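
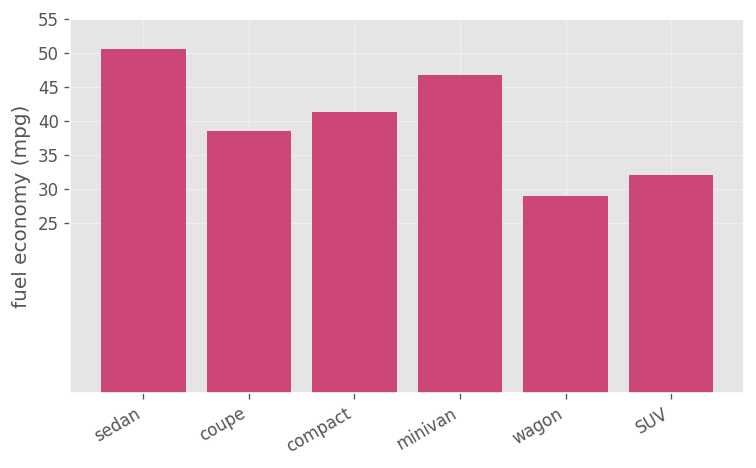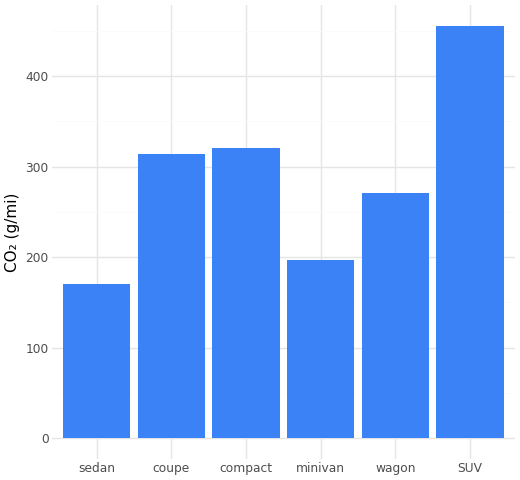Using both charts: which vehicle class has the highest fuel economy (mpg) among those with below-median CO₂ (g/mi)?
Chart 2 median CO₂ (g/mi) ≈ 300; below-median vehicle classes: sedan, minivan, wagon. Among those, sedan has the highest fuel economy (mpg) (≈ 50).

sedan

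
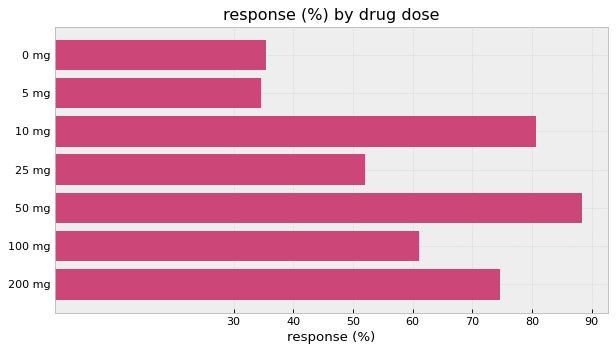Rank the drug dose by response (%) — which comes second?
10 mg

Top 3: 50 mg ≈ 90, 10 mg ≈ 80, 200 mg ≈ 70.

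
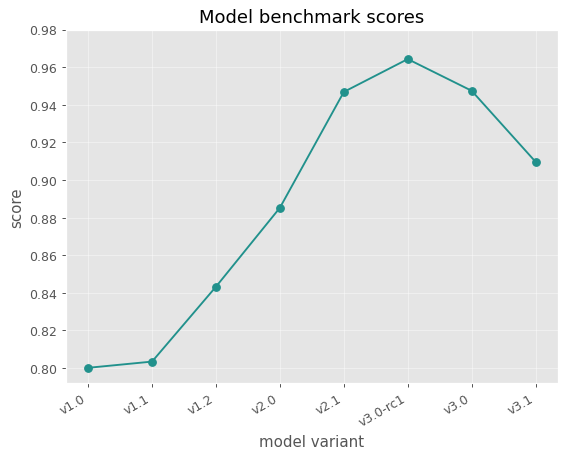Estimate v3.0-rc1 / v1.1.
≈ 1.2×

v3.0-rc1 ≈ 0.96, v1.1 ≈ 0.80; 0.96/0.80 ≈ 1.2.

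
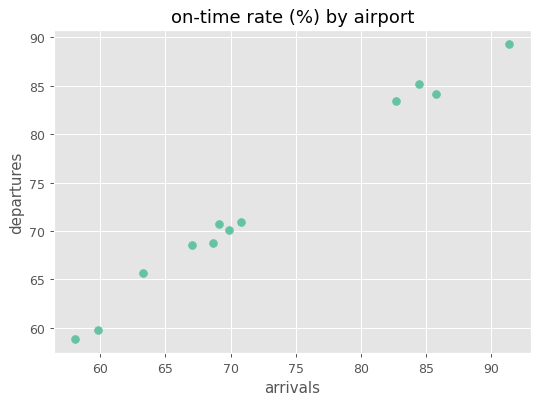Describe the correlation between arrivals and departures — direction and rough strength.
Points are positively correlated; strong (|r| ≈ 1.0).

positive, strong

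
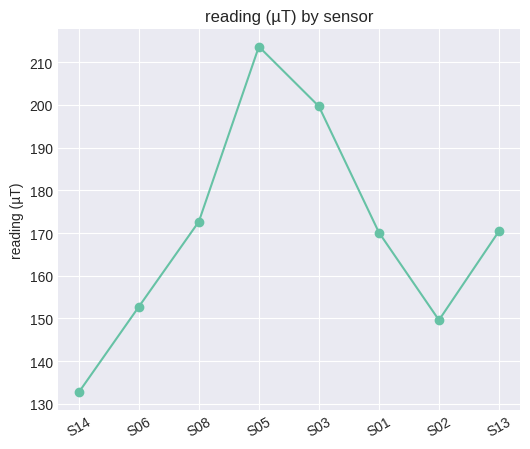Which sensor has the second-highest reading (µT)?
S03

Top 3: S05 ≈ 210, S03 ≈ 200, S08 ≈ 170.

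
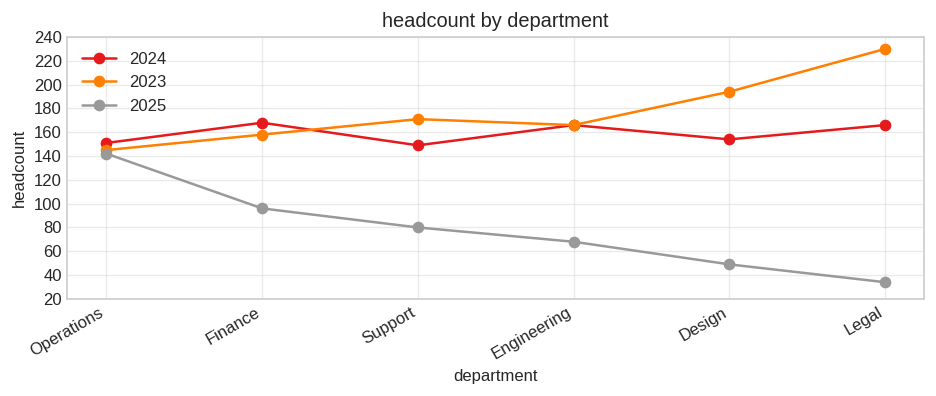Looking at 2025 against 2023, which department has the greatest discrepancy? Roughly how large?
Legal, ≈ 200

Legal: 2025 ≈ 40, 2023 ≈ 240 → gap ≈ 200. Next-largest (Design) is only ≈ 160.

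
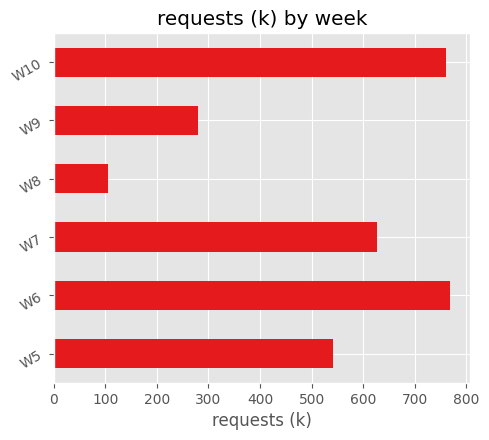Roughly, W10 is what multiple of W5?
≈ 1.6×

W10 ≈ 800, W5 ≈ 500; 800/500 ≈ 1.6.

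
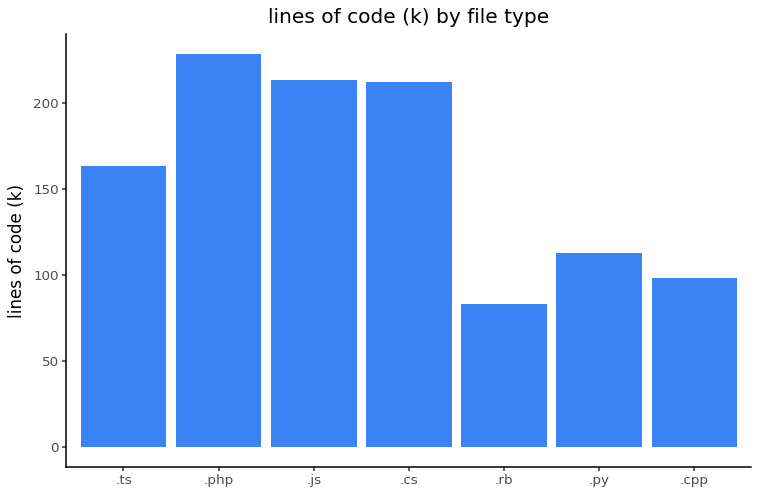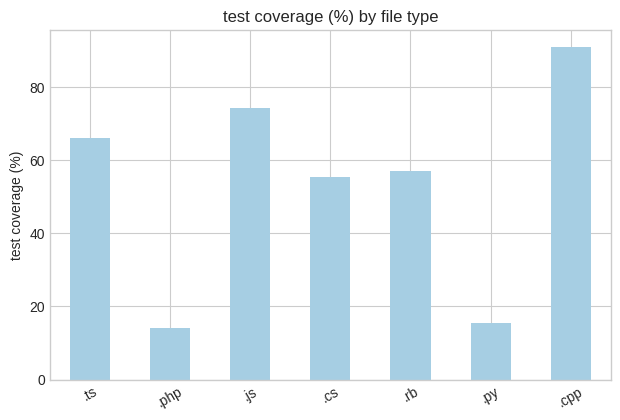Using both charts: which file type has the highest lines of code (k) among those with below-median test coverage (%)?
.php

Chart 2 median test coverage (%) ≈ 60; below-median file types: .php, .cs, .py. Among those, .php has the highest lines of code (k) (≈ 225).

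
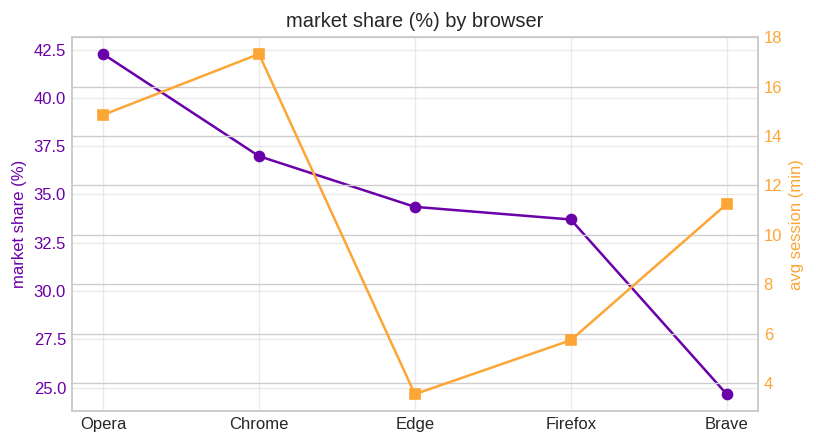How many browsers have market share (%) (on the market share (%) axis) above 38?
Above 38: Opera.

1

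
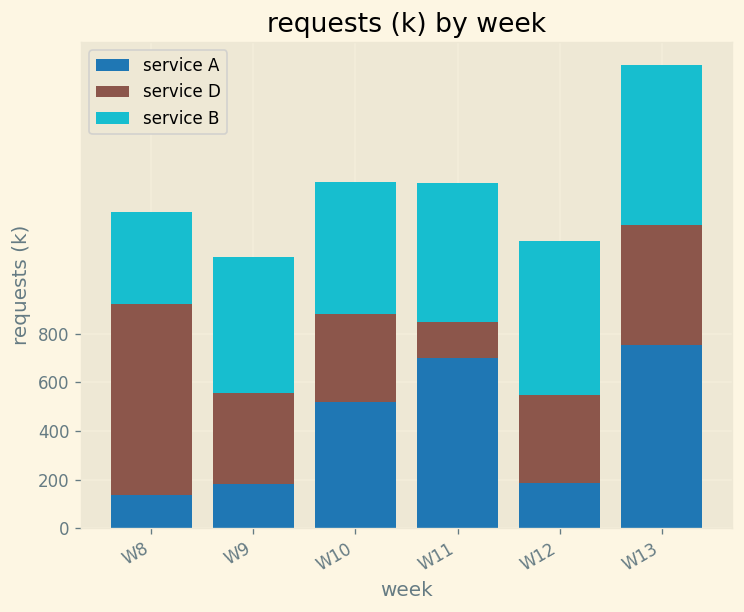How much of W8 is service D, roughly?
service D top ≈ 1000, bottom ≈ 200; segment ≈ 800.

≈ 800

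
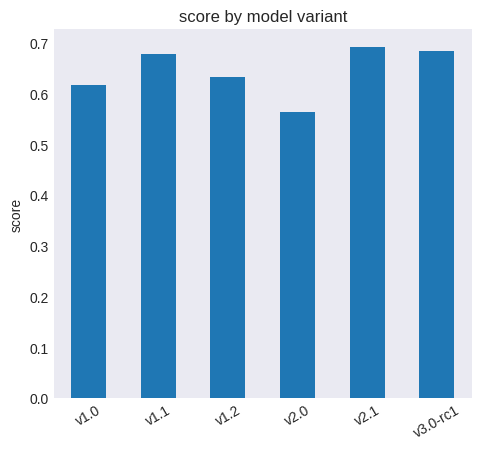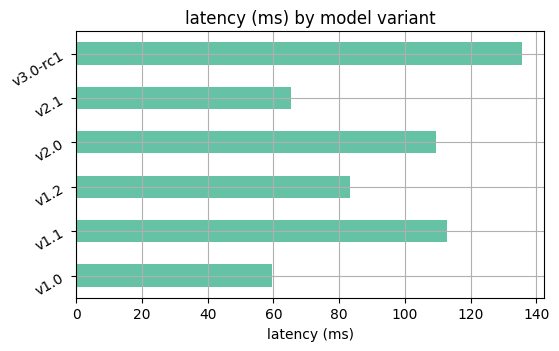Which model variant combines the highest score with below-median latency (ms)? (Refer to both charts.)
Chart 2 median latency (ms) ≈ 100; below-median model variants: v1.0, v1.2, v2.1. Among those, v2.1 has the highest score (≈ 0.7).

v2.1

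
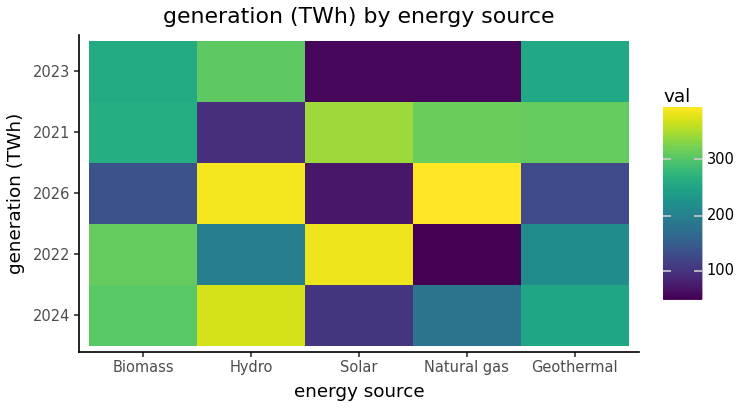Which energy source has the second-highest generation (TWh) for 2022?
Biomass

Top 3 for 2022: Solar ≈ 400, Biomass ≈ 300, Geothermal ≈ 200.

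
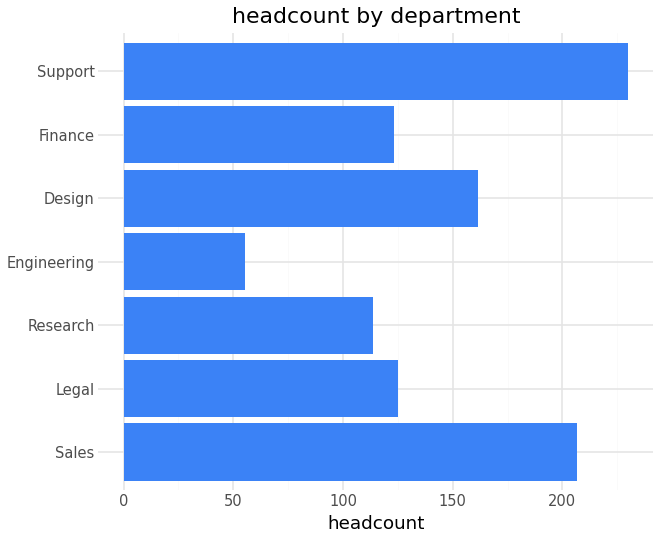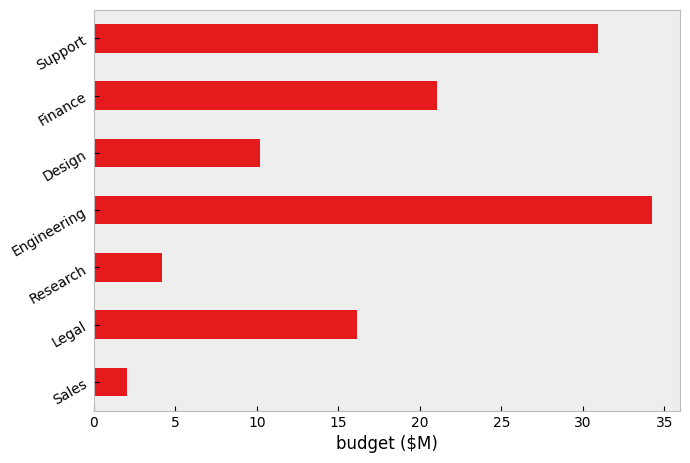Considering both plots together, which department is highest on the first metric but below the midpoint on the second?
Chart 2 median budget ($M) ≈ 15; below-median departments: Sales, Research, Design. Among those, Sales has the highest headcount (≈ 200).

Sales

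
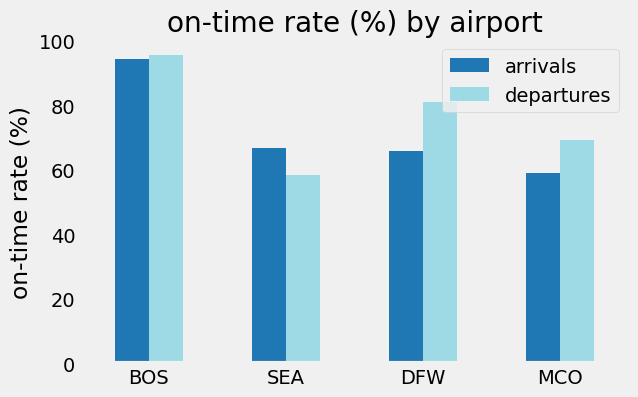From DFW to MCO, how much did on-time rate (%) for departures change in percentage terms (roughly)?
≈ -12.5%

DFW ≈ 80, MCO ≈ 70; (70 − 80) / 80 ≈ -12.5%.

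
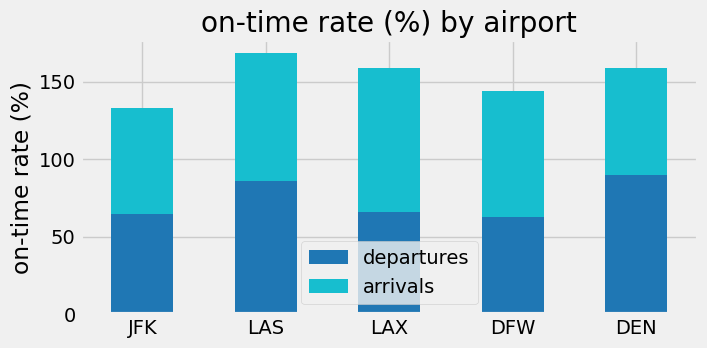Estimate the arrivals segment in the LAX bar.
arrivals top ≈ 160, bottom ≈ 60; segment ≈ 100.

≈ 100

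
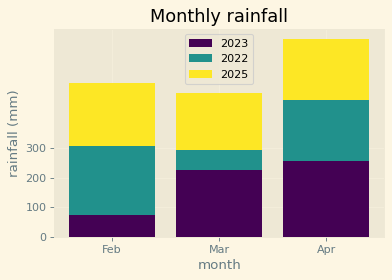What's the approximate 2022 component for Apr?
≈ 200

2022 top ≈ 500, bottom ≈ 300; segment ≈ 200.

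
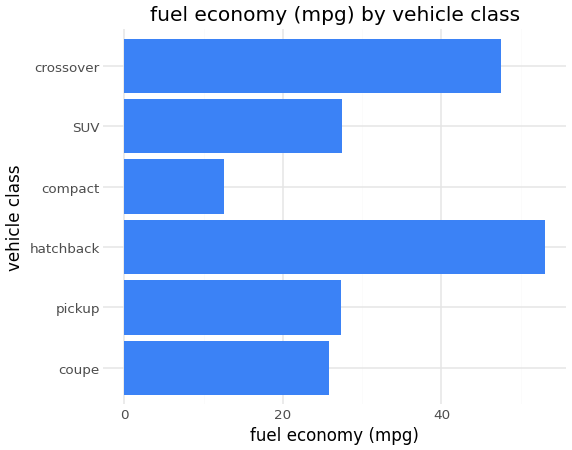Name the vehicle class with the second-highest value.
crossover

Top 3: hatchback ≈ 55, crossover ≈ 45, SUV ≈ 25.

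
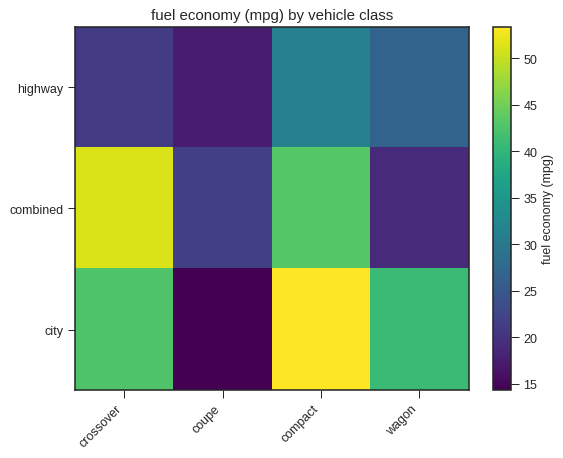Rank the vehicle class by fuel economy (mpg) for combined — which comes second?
compact

Top 3 for combined: crossover ≈ 50, compact ≈ 45, coupe ≈ 20.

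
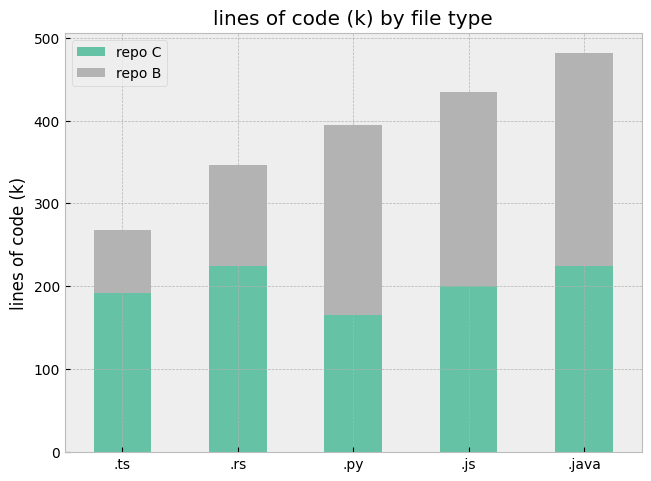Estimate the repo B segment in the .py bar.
≈ 250

repo B top ≈ 400, bottom ≈ 150; segment ≈ 250.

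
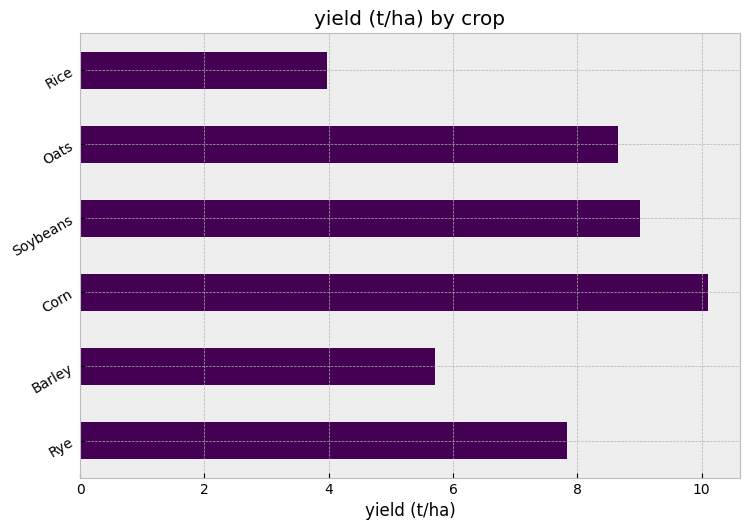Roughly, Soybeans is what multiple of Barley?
Soybeans ≈ 9, Barley ≈ 6; 9/6 ≈ 1.5.

≈ 1.5×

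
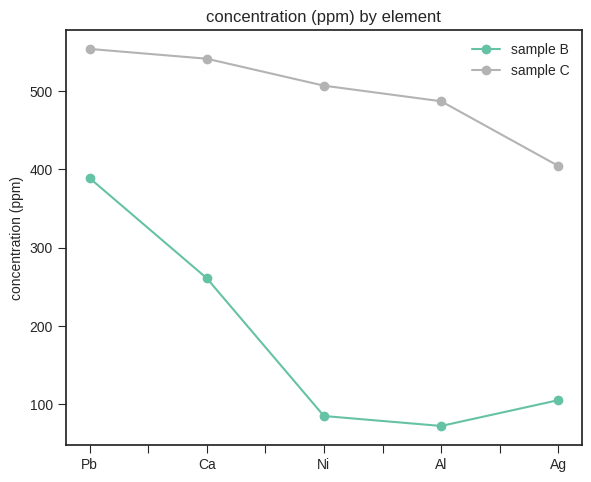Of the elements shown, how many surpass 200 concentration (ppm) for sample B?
2

Above 200: Pb, Ca.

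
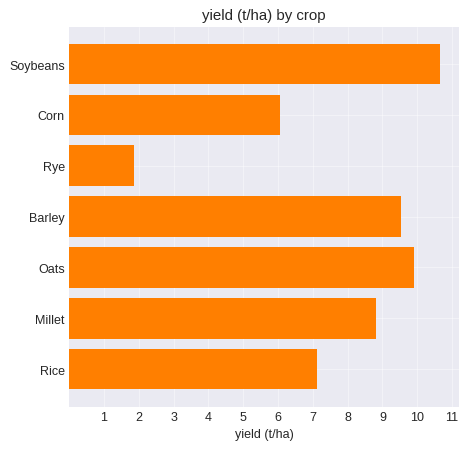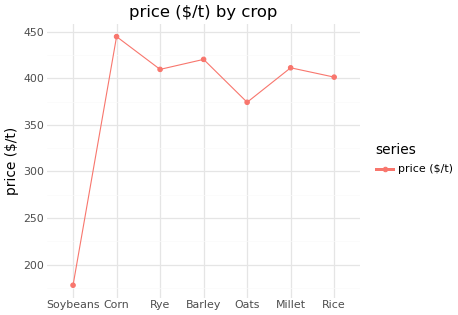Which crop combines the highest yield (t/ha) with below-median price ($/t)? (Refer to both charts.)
Chart 2 median price ($/t) ≈ 400; below-median crops: Soybeans, Oats, Rice. Among those, Soybeans has the highest yield (t/ha) (≈ 11).

Soybeans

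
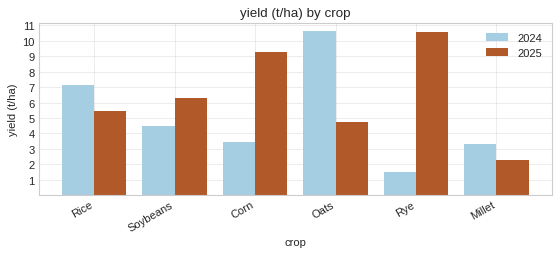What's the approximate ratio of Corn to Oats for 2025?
≈ 1.8×

Corn ≈ 9, Oats ≈ 5; 9/5 ≈ 1.8.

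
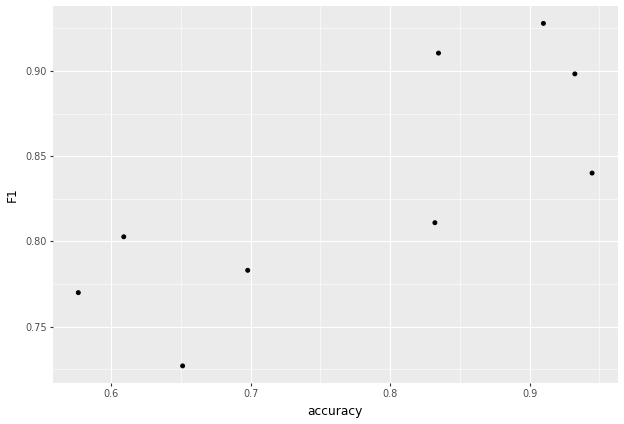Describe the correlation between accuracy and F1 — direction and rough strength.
Points are positively correlated; strong (|r| ≈ 0.8).

positive, strong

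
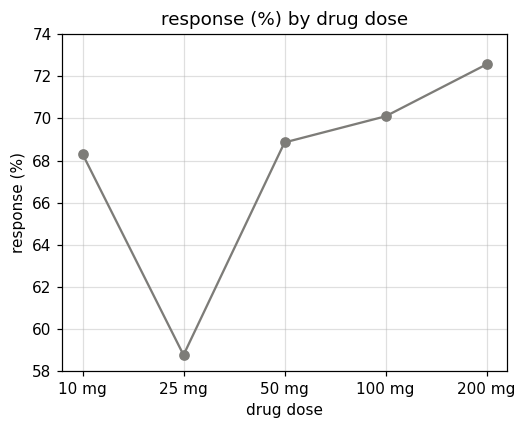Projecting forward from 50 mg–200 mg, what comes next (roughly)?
Last three: 68, 70, 72 → slope ≈ 2/step → next ≈ 74.

≈ 74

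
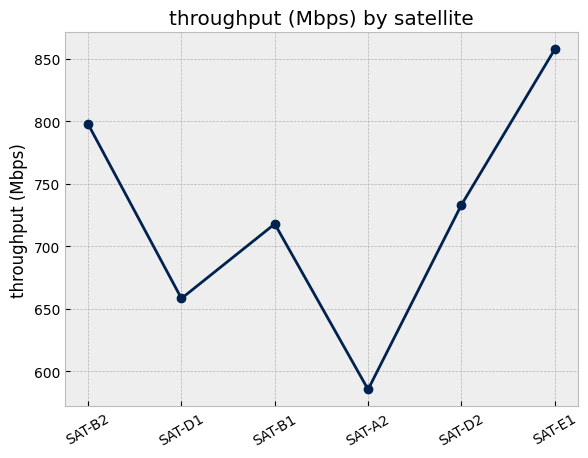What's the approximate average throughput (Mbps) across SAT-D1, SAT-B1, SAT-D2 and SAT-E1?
≈ 738

(650 + 725 + 725 + 850) / 4 ≈ 738.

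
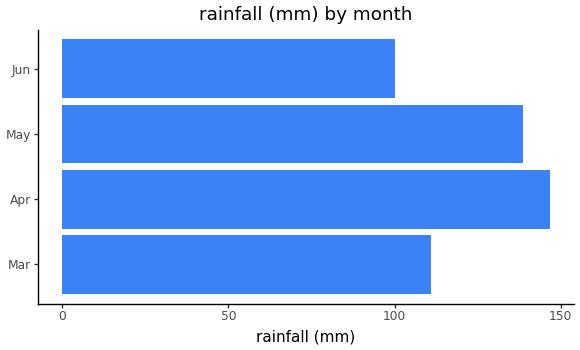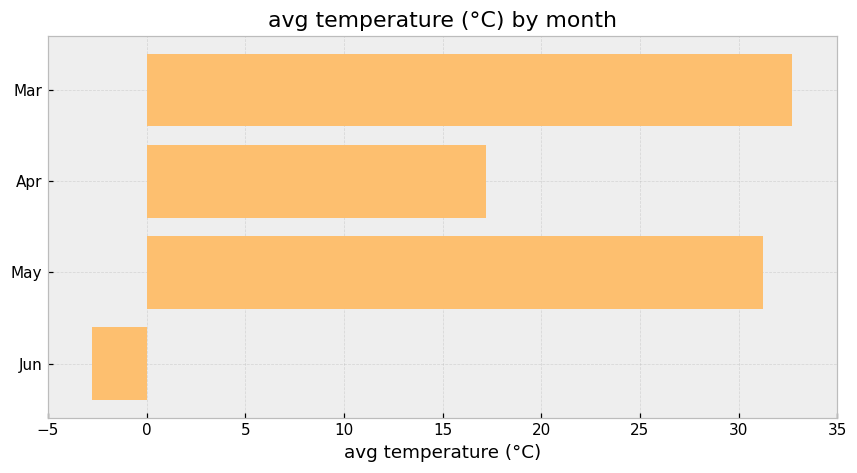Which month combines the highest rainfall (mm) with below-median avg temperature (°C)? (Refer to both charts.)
Chart 2 median avg temperature (°C) ≈ 25; below-median months: Apr, Jun. Among those, Apr has the highest rainfall (mm) (≈ 140).

Apr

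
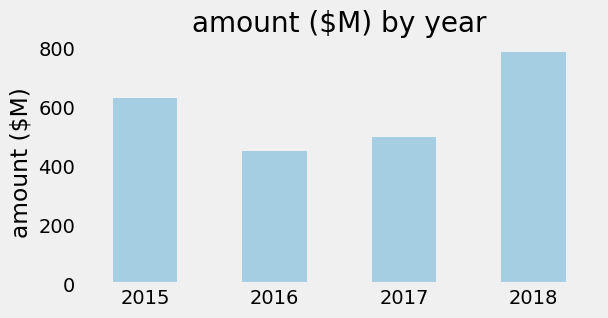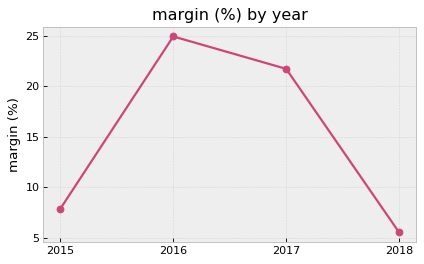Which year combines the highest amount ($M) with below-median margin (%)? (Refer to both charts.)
2018

Chart 2 median margin (%) ≈ 15; below-median years: 2015, 2018. Among those, 2018 has the highest amount ($M) (≈ 800).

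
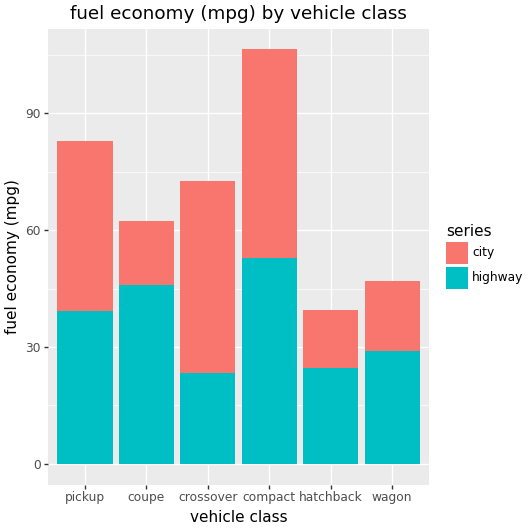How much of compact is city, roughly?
city top ≈ 110, bottom ≈ 50; segment ≈ 60.

≈ 60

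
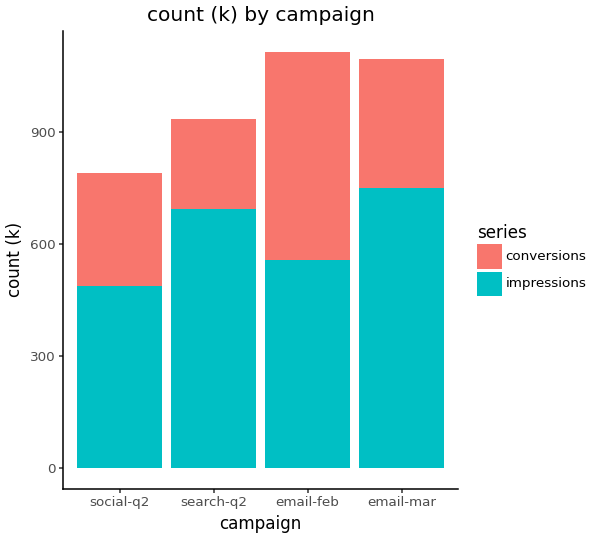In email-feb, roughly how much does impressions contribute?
≈ 600

impressions top ≈ 600, bottom ≈ 0; segment ≈ 600.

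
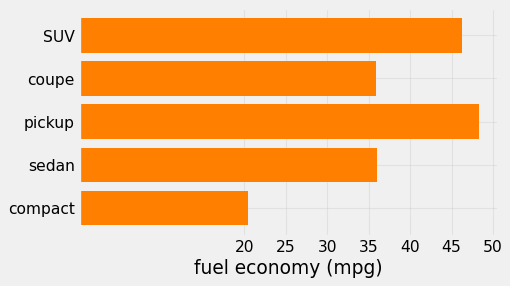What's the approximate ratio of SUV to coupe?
SUV ≈ 45, coupe ≈ 35; 45/35 ≈ 1.29.

≈ 1.29×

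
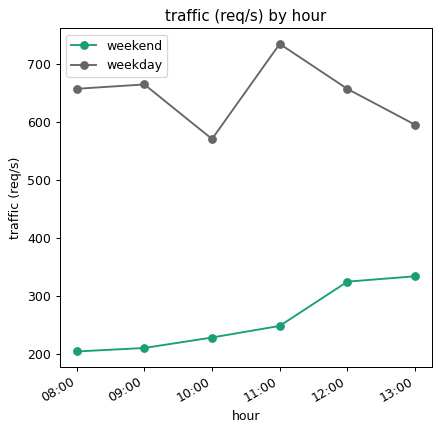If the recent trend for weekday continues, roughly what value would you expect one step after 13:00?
Last three: 750, 650, 600 → slope ≈ -75/step → next ≈ 525.

≈ 525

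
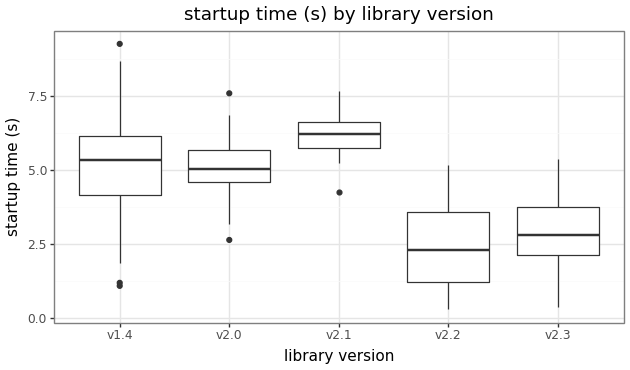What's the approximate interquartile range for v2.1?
≈ 1.0

Q3 ≈ 6.5, Q1 ≈ 5.5; IQR ≈ 1.0.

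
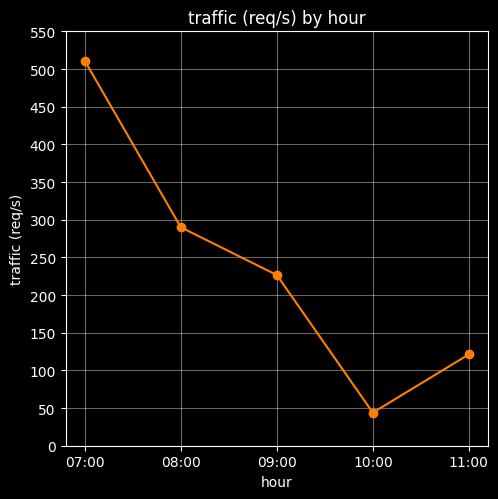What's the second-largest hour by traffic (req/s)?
08:00

Top 3: 07:00 ≈ 500, 08:00 ≈ 300, 09:00 ≈ 250.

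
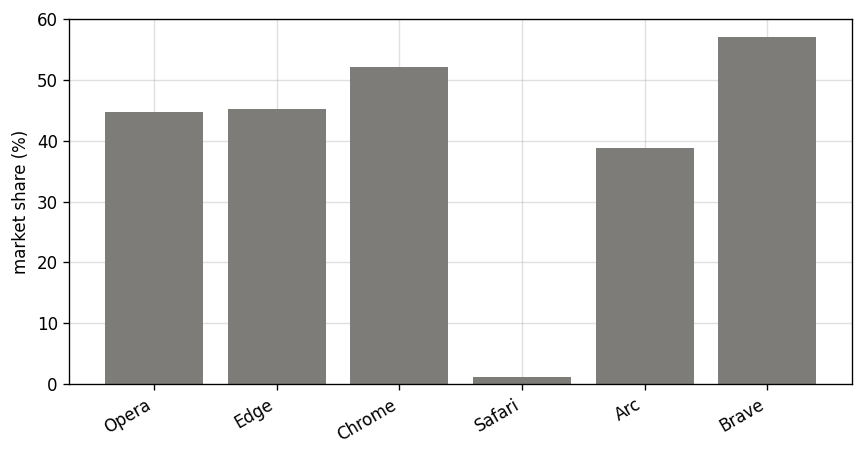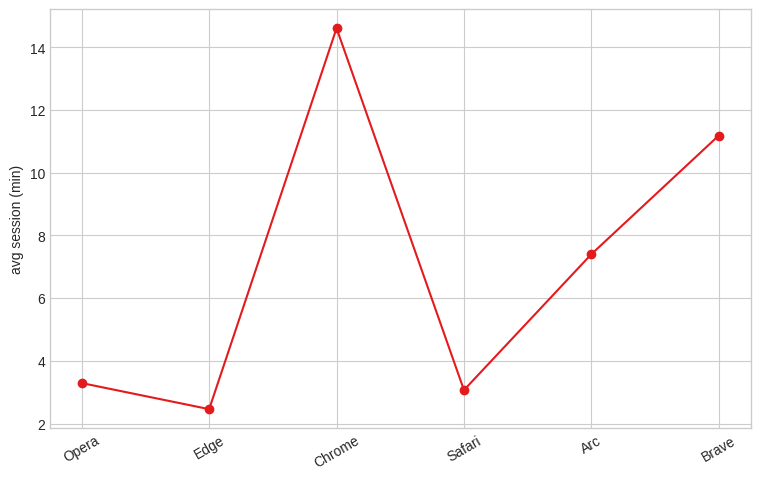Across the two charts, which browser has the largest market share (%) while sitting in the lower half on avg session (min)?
Chart 2 median avg session (min) ≈ 6; below-median browsers: Opera, Edge, Safari. Among those, Edge has the highest market share (%) (≈ 50).

Edge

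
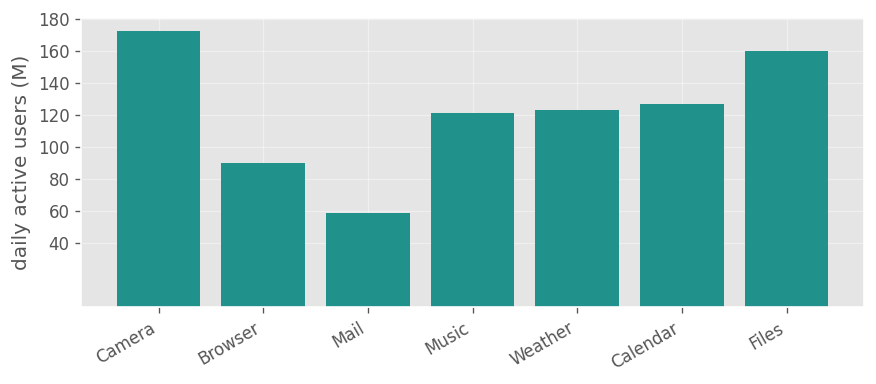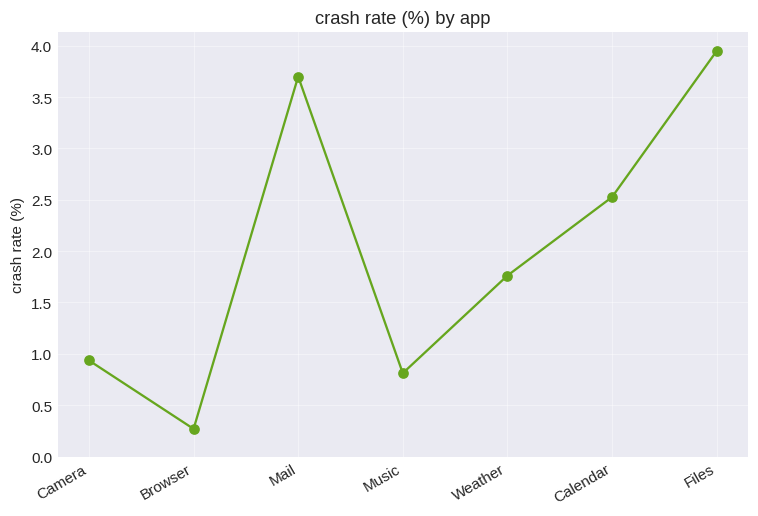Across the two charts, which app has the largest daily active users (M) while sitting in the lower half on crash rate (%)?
Camera

Chart 2 median crash rate (%) ≈ 2; below-median apps: Camera, Browser, Music. Among those, Camera has the highest daily active users (M) (≈ 180).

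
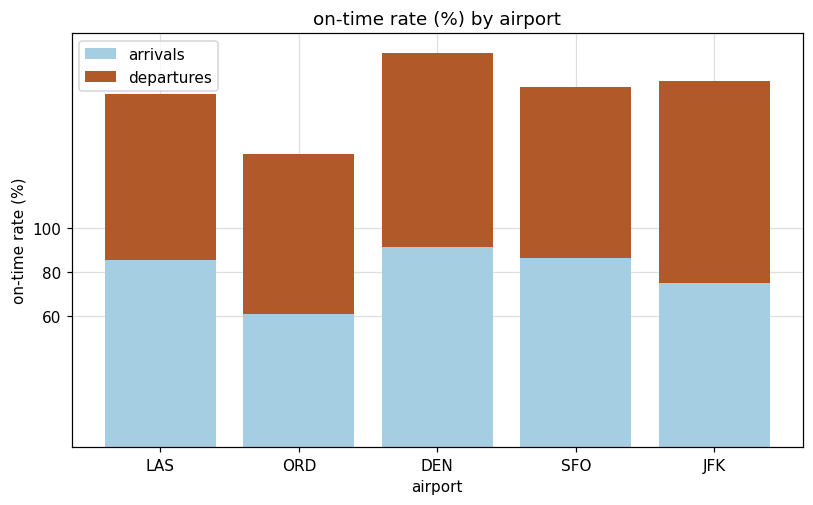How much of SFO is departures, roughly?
departures top ≈ 160, bottom ≈ 80; segment ≈ 80.

≈ 80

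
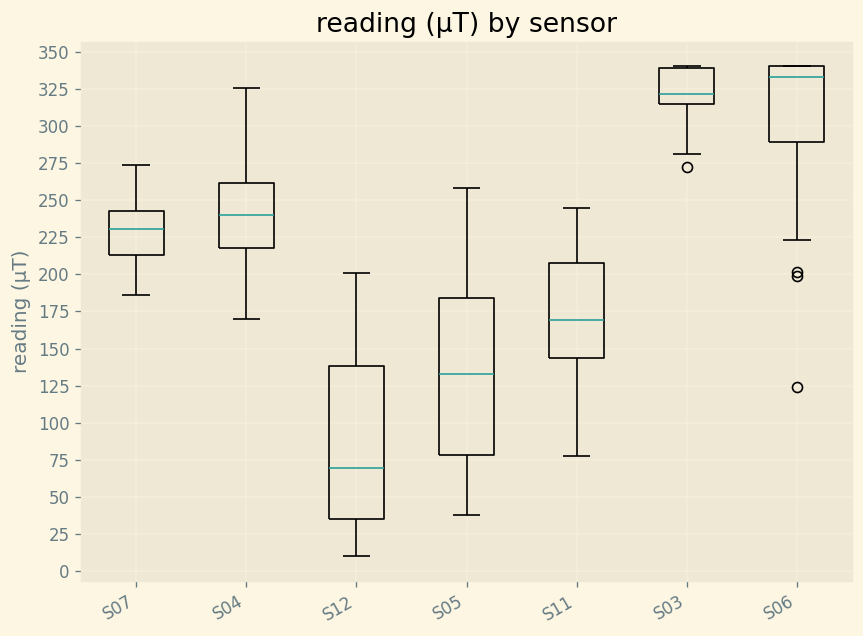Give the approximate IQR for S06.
≈ 50

Q3 ≈ 350, Q1 ≈ 300; IQR ≈ 50.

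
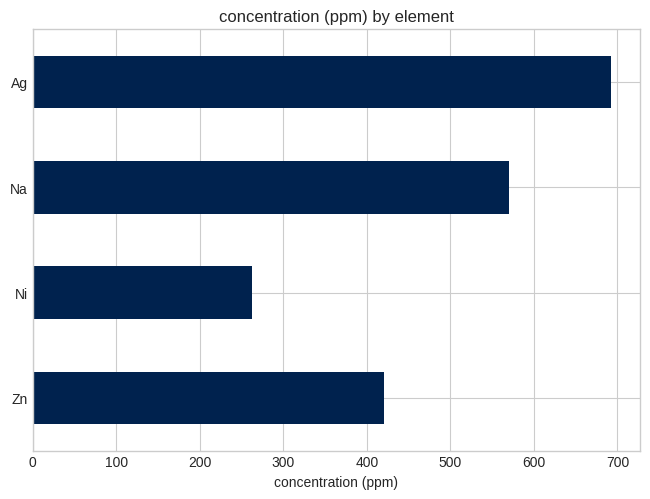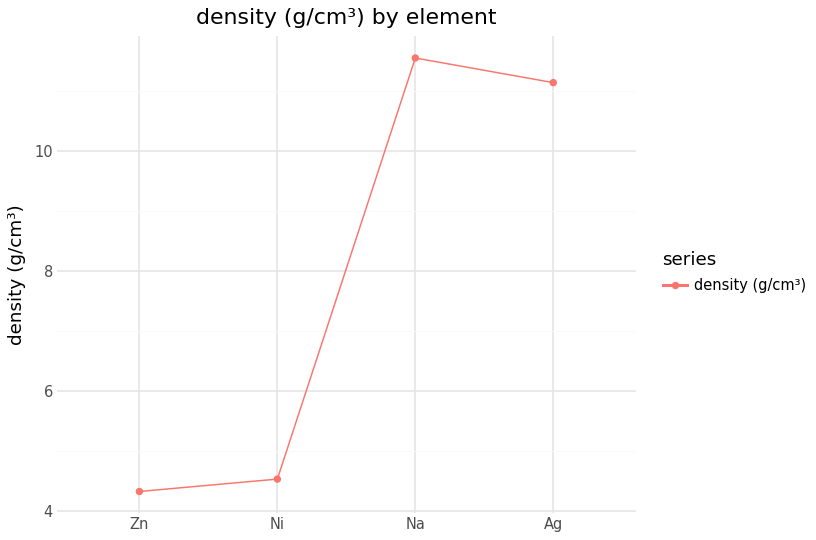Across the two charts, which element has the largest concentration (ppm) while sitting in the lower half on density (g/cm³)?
Chart 2 median density (g/cm³) ≈ 8; below-median elements: Zn, Ni. Among those, Zn has the highest concentration (ppm) (≈ 400).

Zn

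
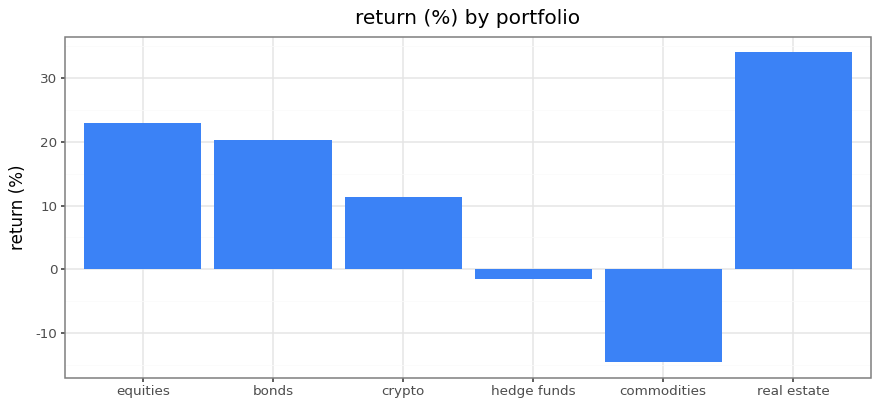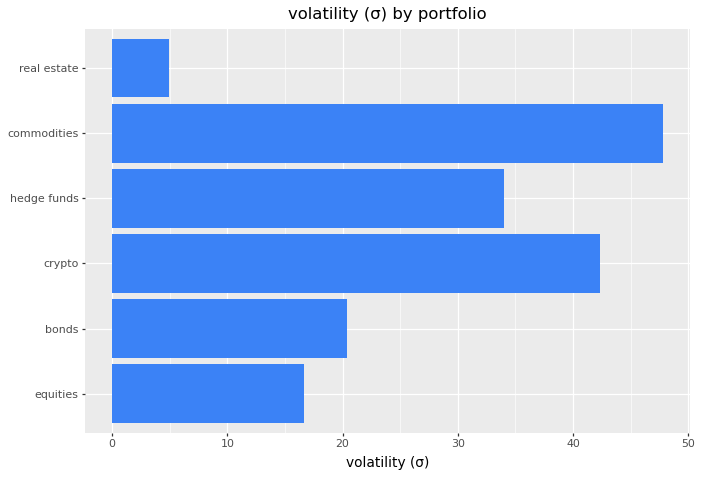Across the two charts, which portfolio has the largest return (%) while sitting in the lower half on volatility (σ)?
Chart 2 median volatility (σ) ≈ 25; below-median portfolios: equities, bonds, real estate. Among those, real estate has the highest return (%) (≈ 35).

real estate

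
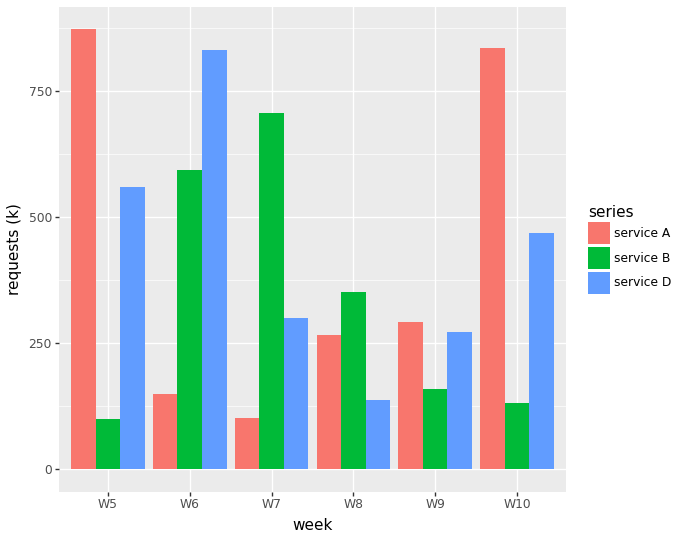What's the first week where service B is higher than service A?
W5: service B ≈ 100 vs service A ≈ 900 (not yet); W6: service B ≈ 600 vs service A ≈ 100 (first crossover).

W6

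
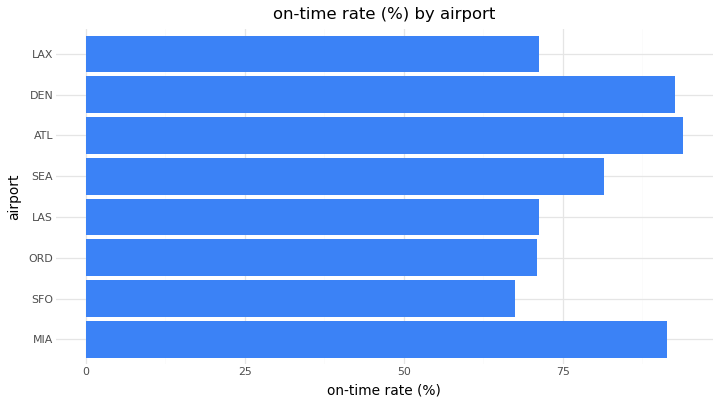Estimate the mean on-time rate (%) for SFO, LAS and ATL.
≈ 77

(70 + 70 + 90) / 3 ≈ 77.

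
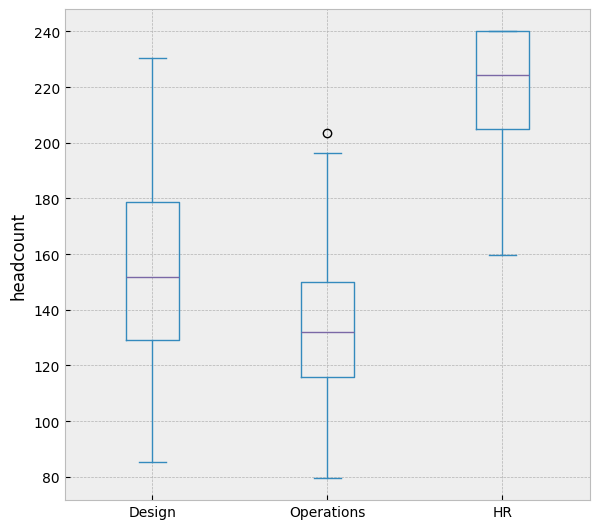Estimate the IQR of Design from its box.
≈ 50

Q3 ≈ 180, Q1 ≈ 130; IQR ≈ 50.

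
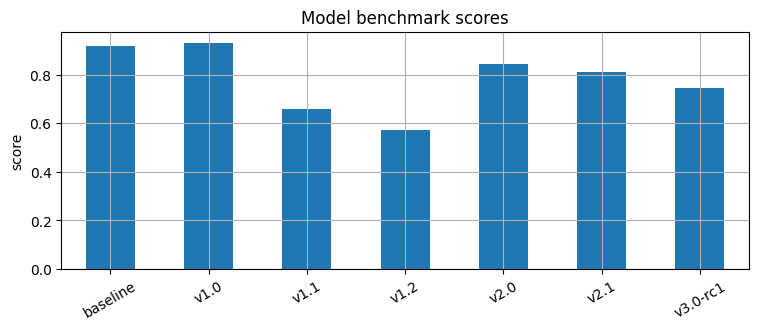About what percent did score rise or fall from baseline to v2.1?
baseline ≈ 0.9, v2.1 ≈ 0.8; (0.8 − 0.9) / 0.9 ≈ -11.1%.

≈ -11.1%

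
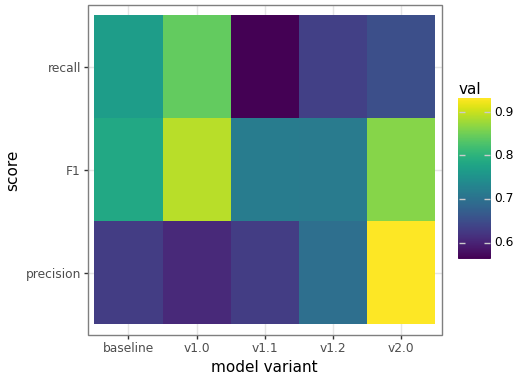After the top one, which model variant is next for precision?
v1.2

Top 3 for precision: v2.0 ≈ 0.95, v1.2 ≈ 0.70, baseline ≈ 0.65.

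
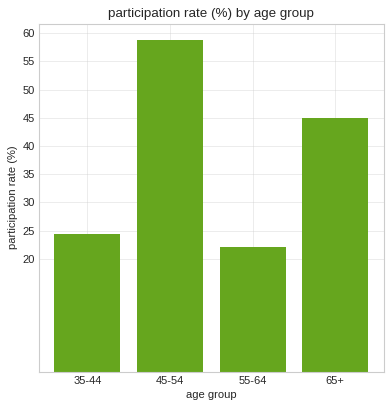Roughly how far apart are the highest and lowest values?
Max 45-54 ≈ 60, min 55-64 ≈ 20; range ≈ 40.

≈ 40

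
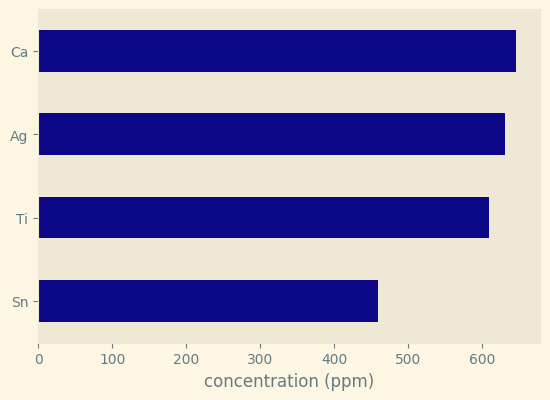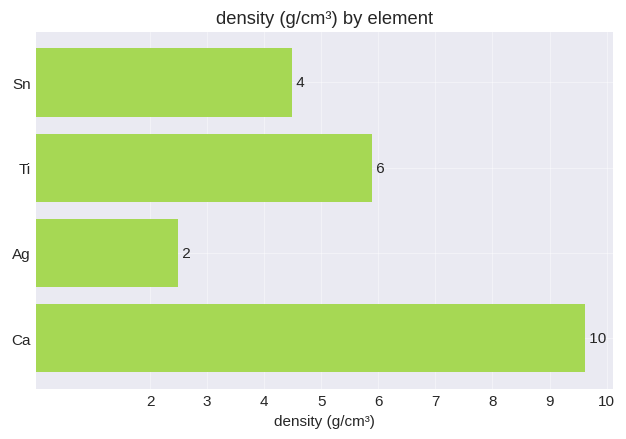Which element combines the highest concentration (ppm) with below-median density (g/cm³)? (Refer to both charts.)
Ag

Chart 2 median density (g/cm³) ≈ 5; below-median elements: Sn, Ag. Among those, Ag has the highest concentration (ppm) (≈ 600).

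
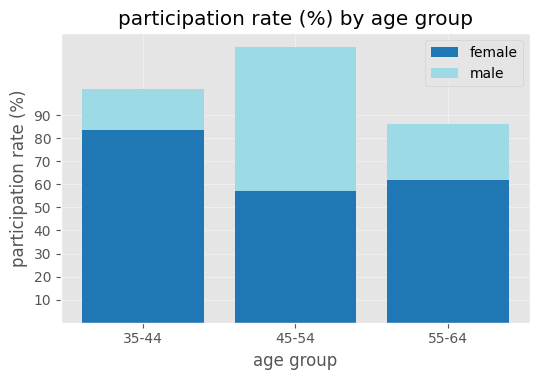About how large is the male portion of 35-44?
male top ≈ 100, bottom ≈ 80; segment ≈ 20.

≈ 20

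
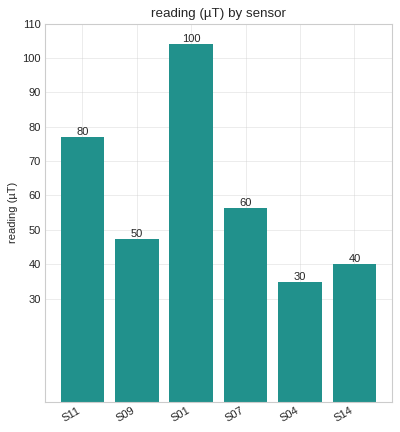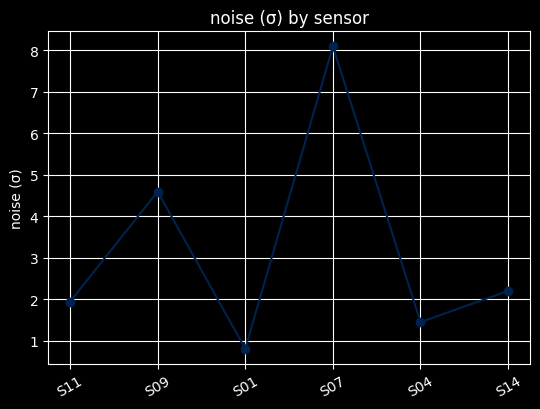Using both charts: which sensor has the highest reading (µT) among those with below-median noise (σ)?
S01

Chart 2 median noise (σ) ≈ 2; below-median sensors: S11, S01, S04. Among those, S01 has the highest reading (µT) (≈ 100).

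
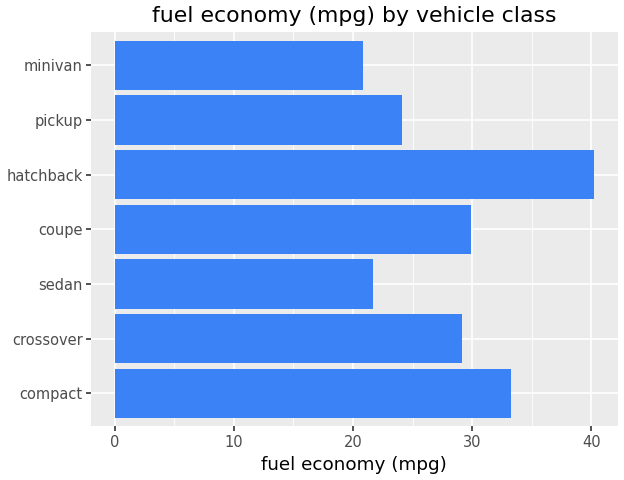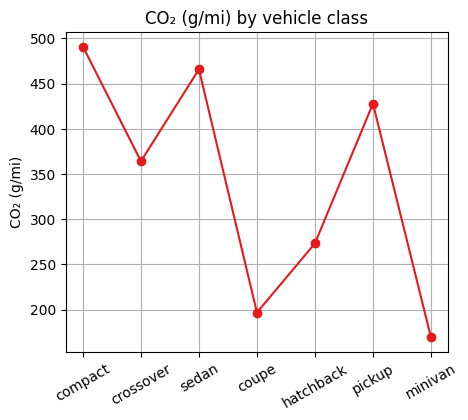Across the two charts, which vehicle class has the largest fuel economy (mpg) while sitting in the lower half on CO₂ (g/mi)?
Chart 2 median CO₂ (g/mi) ≈ 350; below-median vehicle classes: coupe, hatchback, minivan. Among those, hatchback has the highest fuel economy (mpg) (≈ 40).

hatchback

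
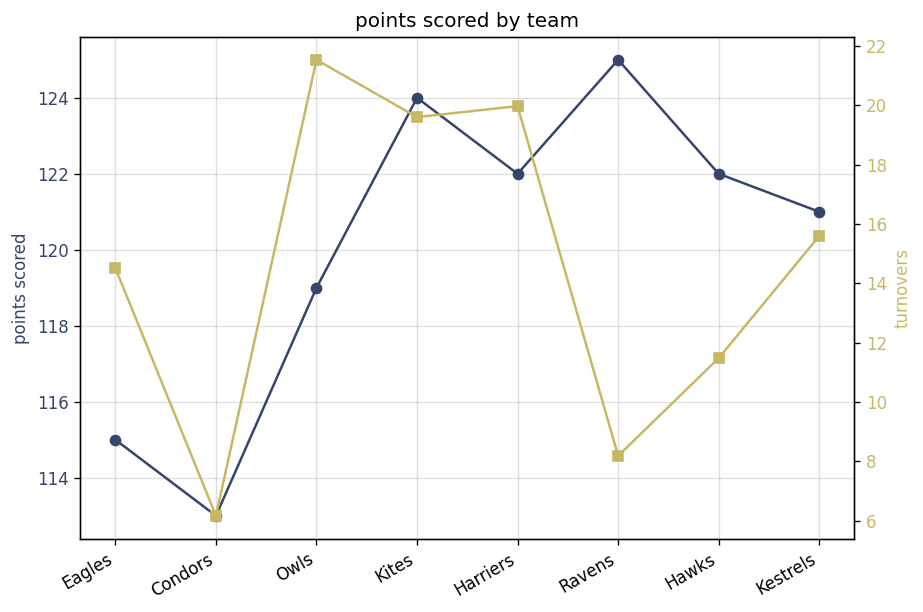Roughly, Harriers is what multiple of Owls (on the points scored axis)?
Harriers ≈ 122, Owls ≈ 119; 122/119 ≈ 1.03.

≈ 1.03×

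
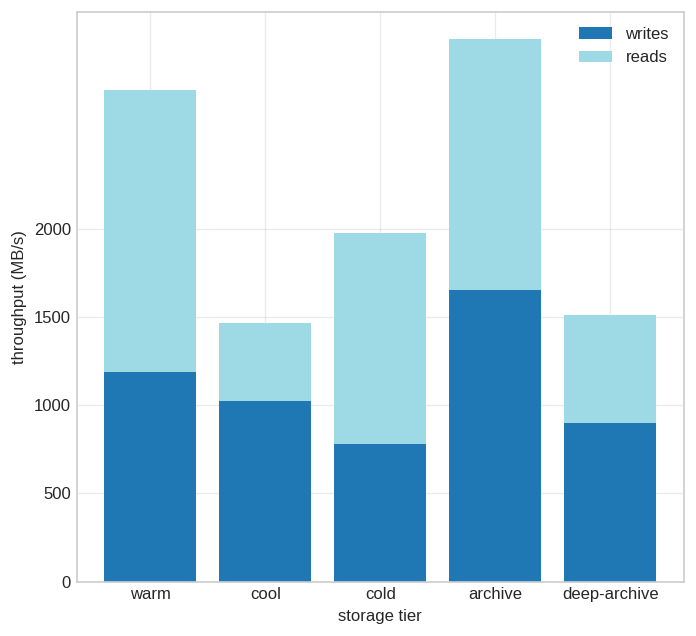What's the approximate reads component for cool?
reads top ≈ 1500, bottom ≈ 1000; segment ≈ 500.

≈ 500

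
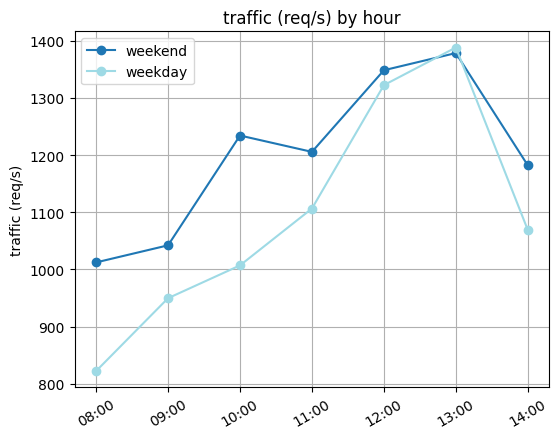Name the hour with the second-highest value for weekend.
Top 3 for weekend: 13:00 ≈ 1400, 12:00 ≈ 1350, 10:00 ≈ 1250.

12:00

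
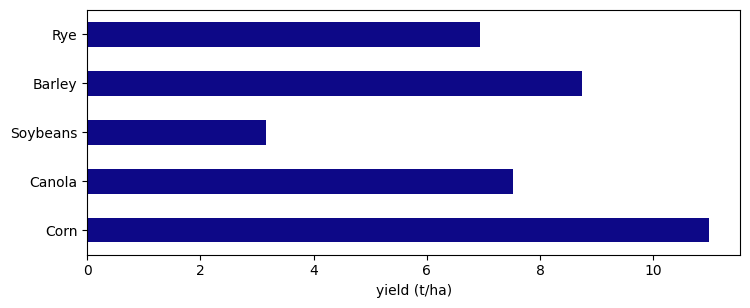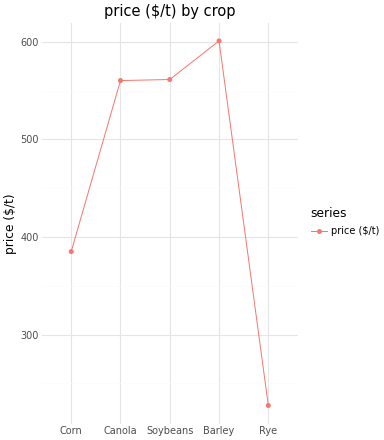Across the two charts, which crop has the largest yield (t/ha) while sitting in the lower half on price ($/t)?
Corn

Chart 2 median price ($/t) ≈ 600; below-median crops: Corn, Rye. Among those, Corn has the highest yield (t/ha) (≈ 10).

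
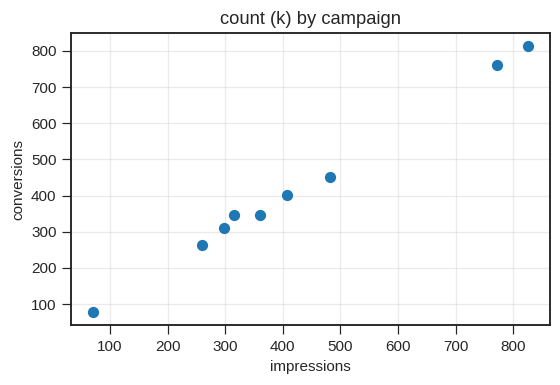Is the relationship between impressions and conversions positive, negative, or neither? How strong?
Points are positively correlated; strong (|r| ≈ 1.0).

positive, strong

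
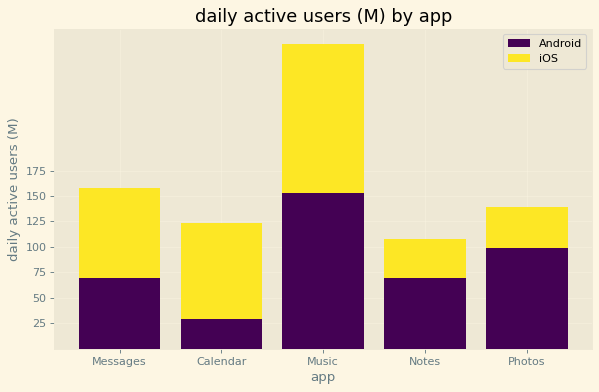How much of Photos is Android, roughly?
≈ 100

Android top ≈ 100, bottom ≈ 0; segment ≈ 100.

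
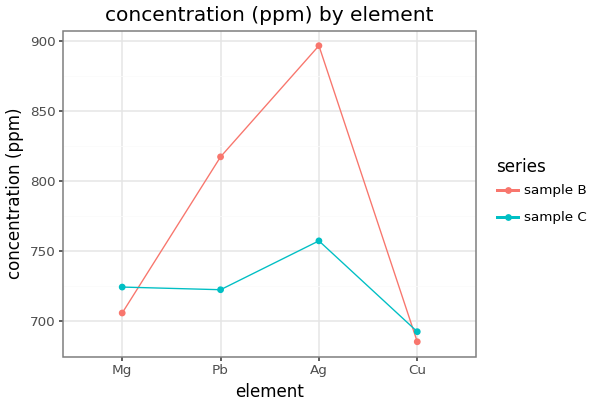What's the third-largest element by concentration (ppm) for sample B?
Top 4 for sample B: Ag ≈ 900, Pb ≈ 820, Mg ≈ 700, Cu ≈ 680.

Mg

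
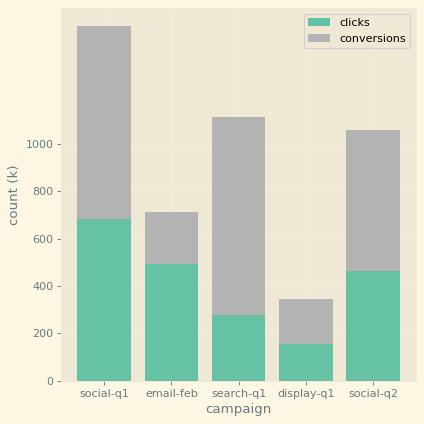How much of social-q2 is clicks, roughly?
≈ 400

clicks top ≈ 400, bottom ≈ 0; segment ≈ 400.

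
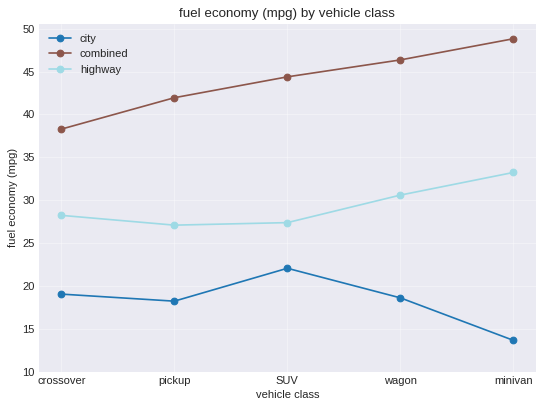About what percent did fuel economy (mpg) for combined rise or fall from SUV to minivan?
≈ +11.1%

SUV ≈ 45, minivan ≈ 50; (50 − 45) / 45 ≈ +11.1%.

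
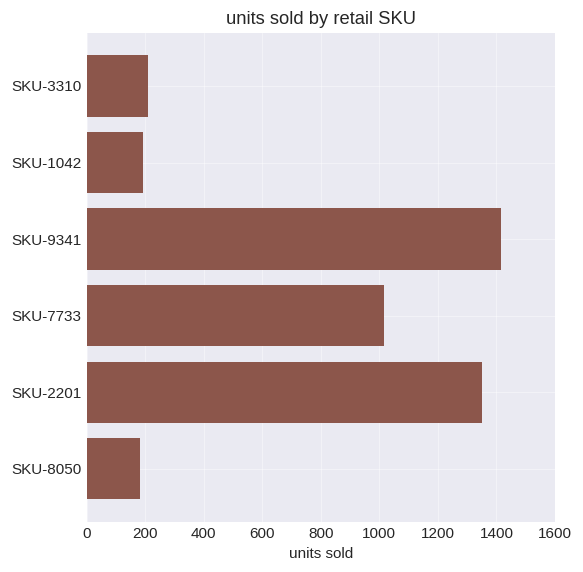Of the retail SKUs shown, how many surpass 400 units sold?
Above 400: SKU-9341, SKU-7733, SKU-2201.

3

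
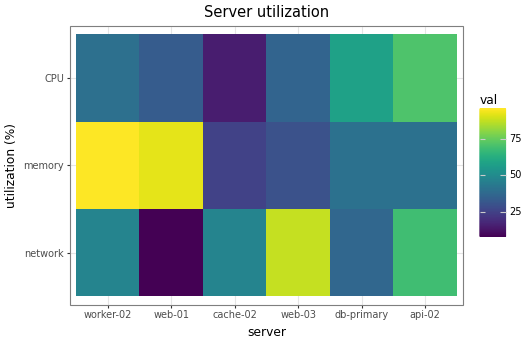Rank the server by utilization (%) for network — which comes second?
Top 3 for network: web-03 ≈ 90, api-02 ≈ 70, cache-02 ≈ 50.

api-02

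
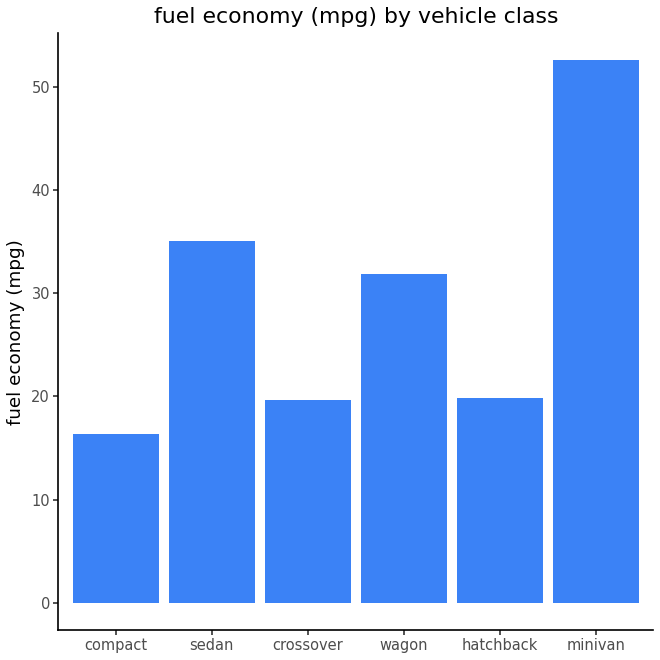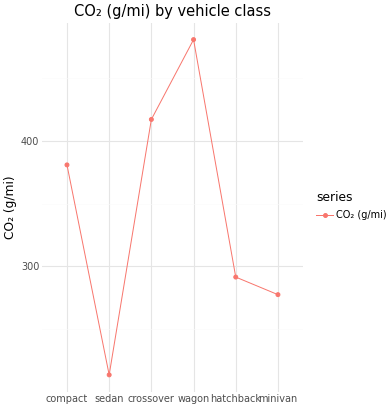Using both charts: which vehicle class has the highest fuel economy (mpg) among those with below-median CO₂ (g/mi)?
Chart 2 median CO₂ (g/mi) ≈ 350; below-median vehicle classes: sedan, hatchback, minivan. Among those, minivan has the highest fuel economy (mpg) (≈ 55).

minivan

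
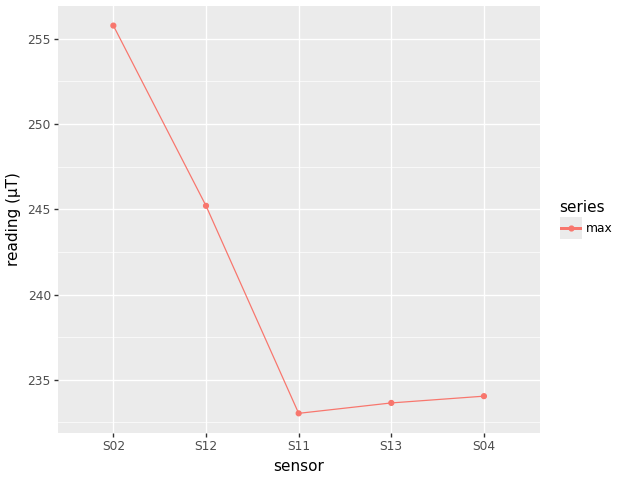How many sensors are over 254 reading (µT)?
Above 254: S02.

1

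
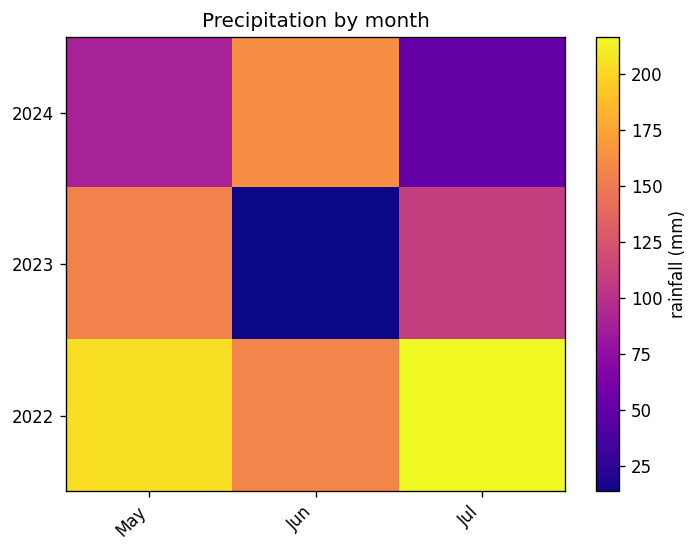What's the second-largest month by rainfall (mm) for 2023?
Top 3 for 2023: May ≈ 160, Jul ≈ 100, Jun ≈ 20.

Jul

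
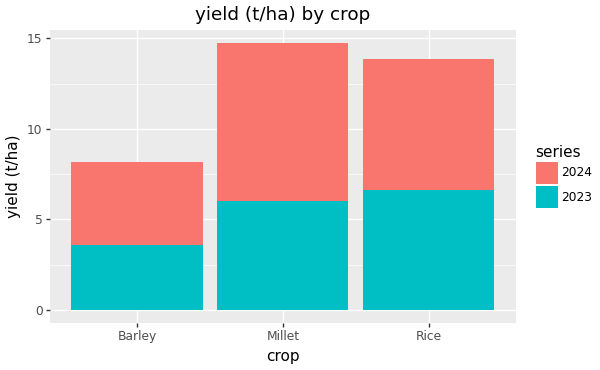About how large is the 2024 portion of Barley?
2024 top ≈ 8, bottom ≈ 4; segment ≈ 4.

≈ 4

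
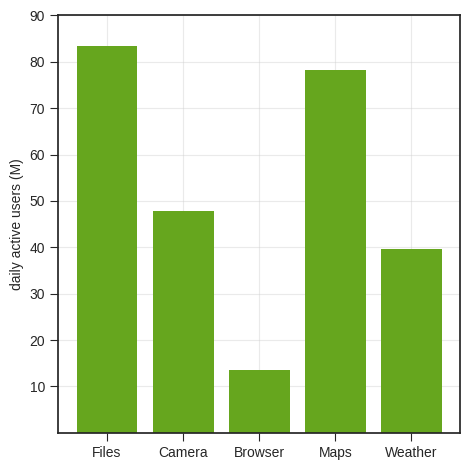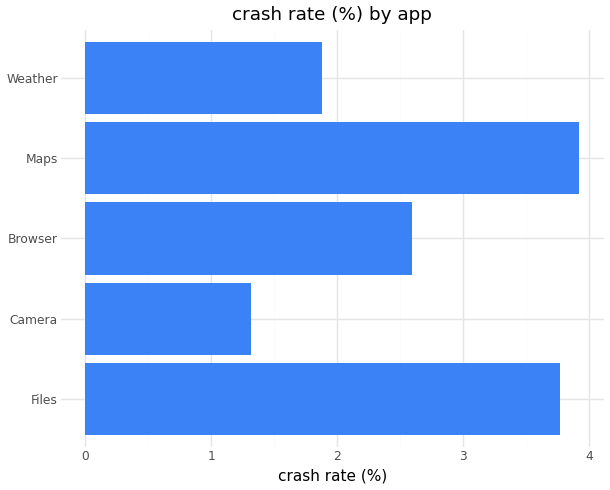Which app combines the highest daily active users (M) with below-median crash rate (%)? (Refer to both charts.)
Camera

Chart 2 median crash rate (%) ≈ 2.5; below-median apps: Camera, Weather. Among those, Camera has the highest daily active users (M) (≈ 50).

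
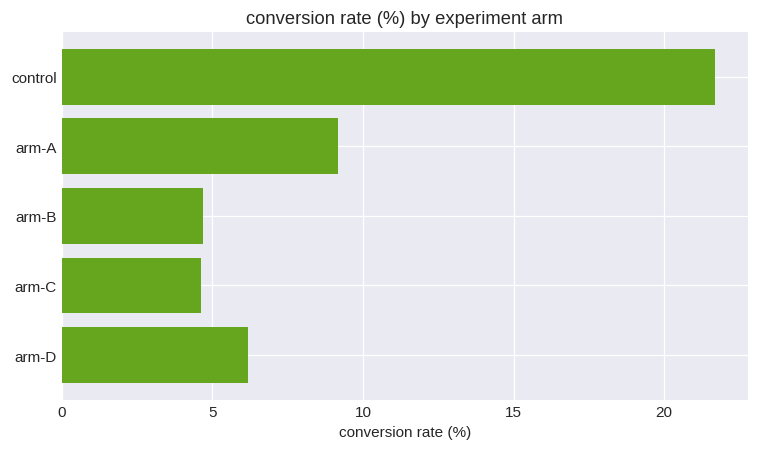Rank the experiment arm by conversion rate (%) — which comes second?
Top 3: control ≈ 22, arm-A ≈ 10, arm-D ≈ 6.

arm-A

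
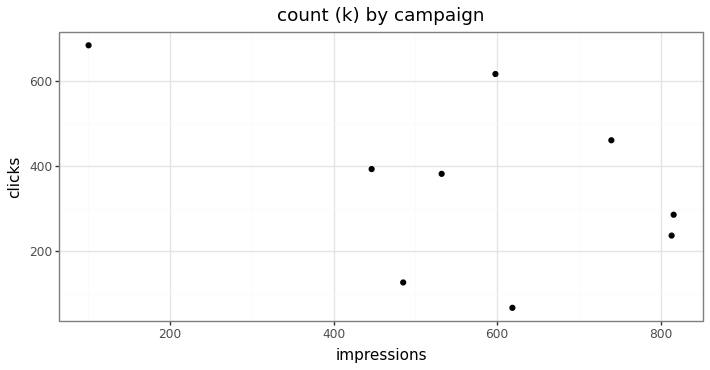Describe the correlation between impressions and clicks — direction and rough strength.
Points are negatively correlated; moderate (|r| ≈ 0.5).

negative, moderate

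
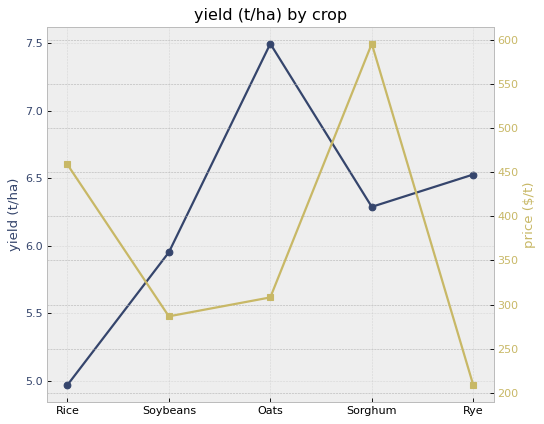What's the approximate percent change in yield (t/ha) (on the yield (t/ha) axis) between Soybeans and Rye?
Soybeans ≈ 6.0, Rye ≈ 6.5; (6.5 − 6.0) / 6.0 ≈ +8.3%.

≈ +8.3%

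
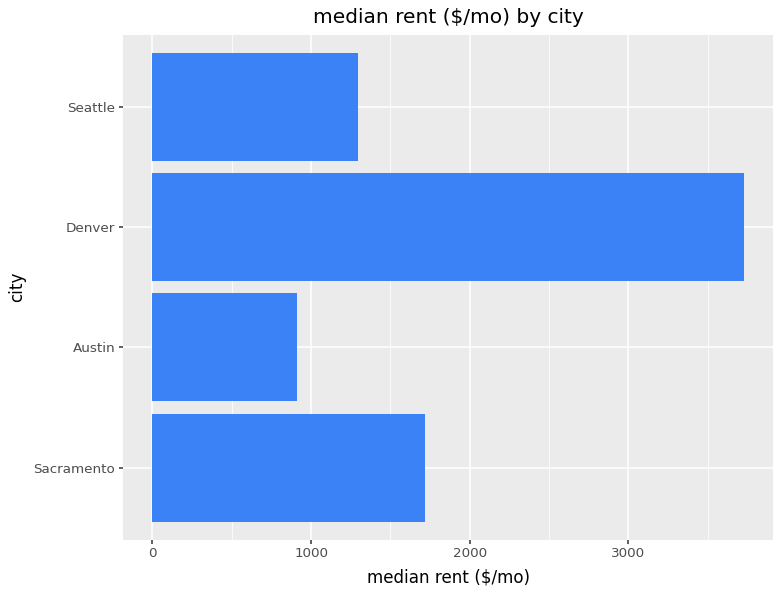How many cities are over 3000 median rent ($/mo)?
Above 3000: Denver.

1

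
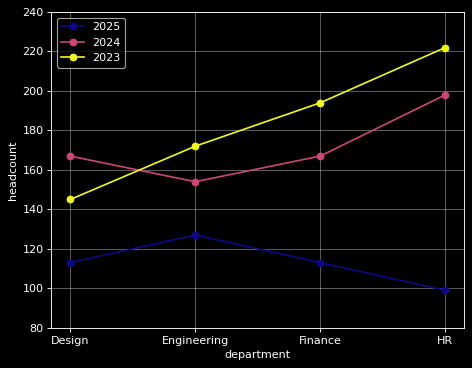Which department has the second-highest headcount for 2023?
Top 3 for 2023: HR ≈ 220, Finance ≈ 200, Engineering ≈ 180.

Finance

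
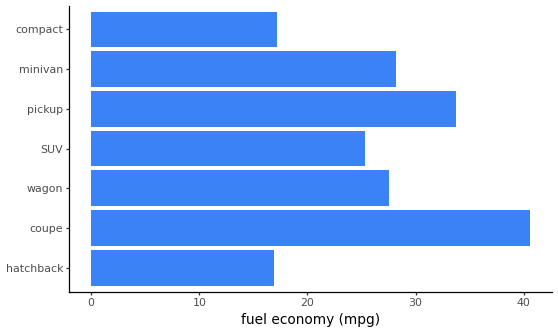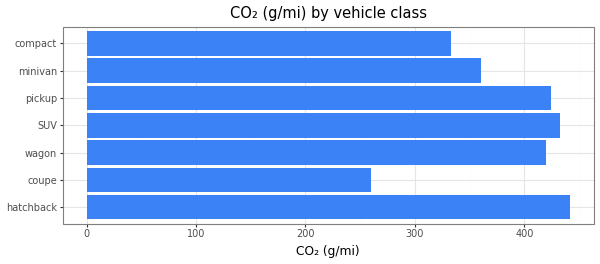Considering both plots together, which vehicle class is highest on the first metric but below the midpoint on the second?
Chart 2 median CO₂ (g/mi) ≈ 400; below-median vehicle classes: coupe, minivan, compact. Among those, coupe has the highest fuel economy (mpg) (≈ 40).

coupe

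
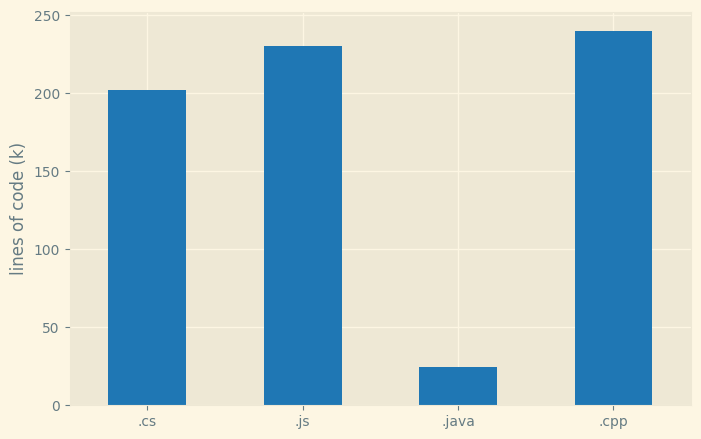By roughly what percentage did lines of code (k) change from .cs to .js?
.cs ≈ 200, .js ≈ 225; (225 − 200) / 200 ≈ +12.5%.

≈ +12.5%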